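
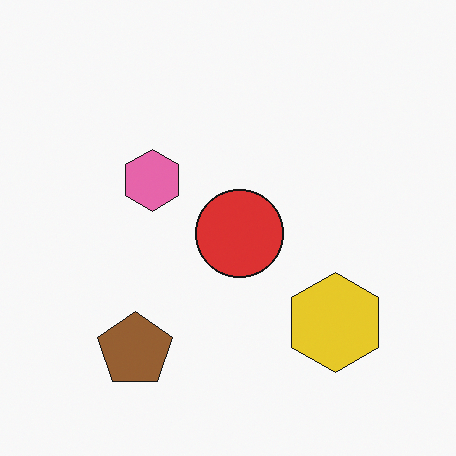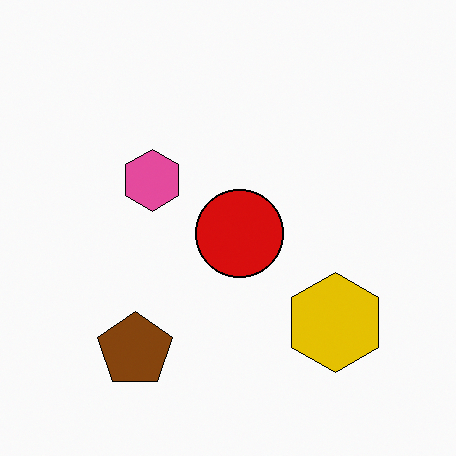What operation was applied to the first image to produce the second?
The second image is the first given slightly increased contrast.

Tones are pushed away from mid-grey across the whole image — a global contrast change.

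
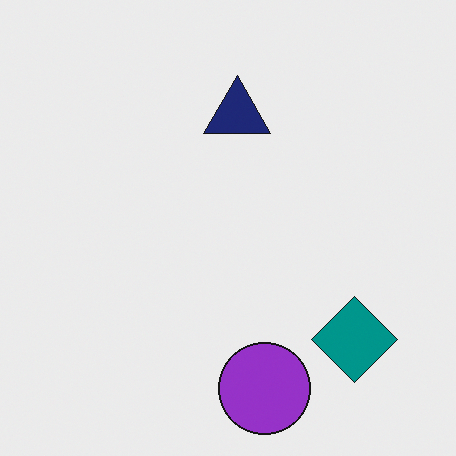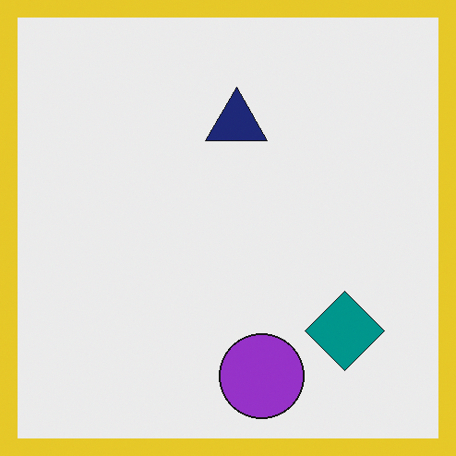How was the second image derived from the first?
This is the original image framed with a yellow border.

A solid yellow frame runs around the edge of the second image, with the content slightly shrunk inside it.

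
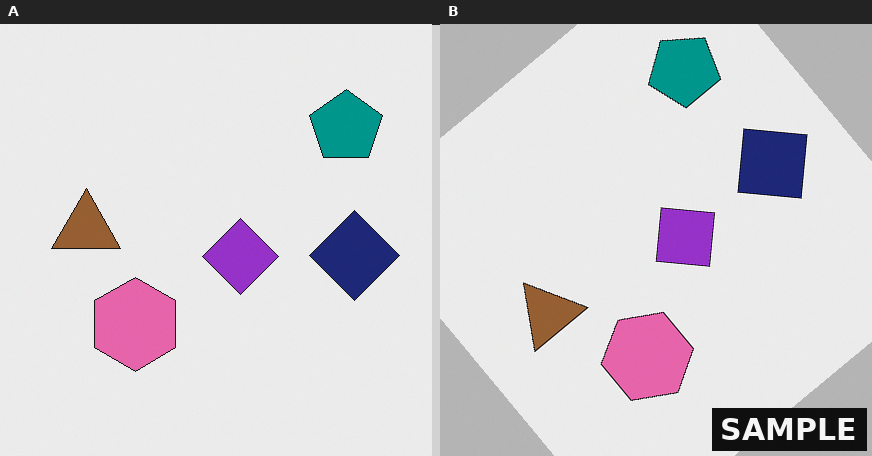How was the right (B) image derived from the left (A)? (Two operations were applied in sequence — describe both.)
The transformation is: rotated counter-clockwise by a large amount — several tens of degrees, then watermarked with the text "SAMPLE" in the lower-right corner.

Every shape is tilted by the same angle and the image corners show triangular fill wedges — a whole-image rotation by a non-right angle. A dark label reading "SAMPLE" appears in the lower-right corner.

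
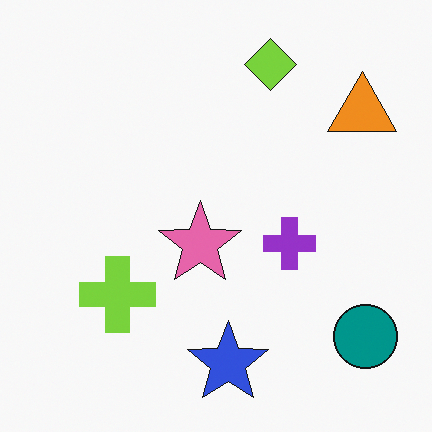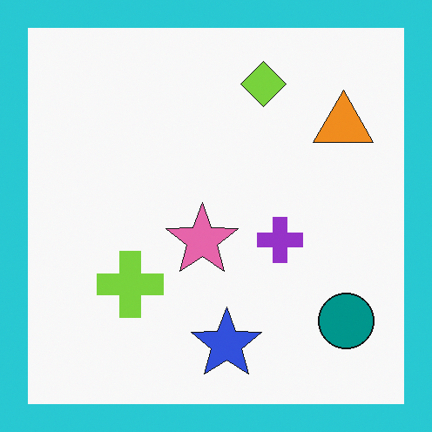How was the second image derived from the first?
Framed with a cyan border.

A solid cyan frame runs around the edge of the second image, with the content slightly shrunk inside it.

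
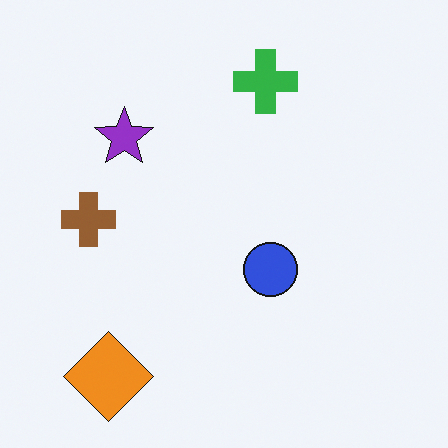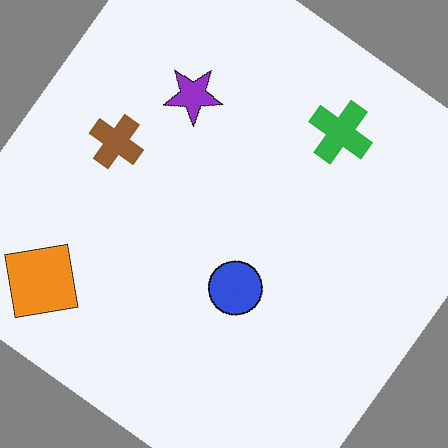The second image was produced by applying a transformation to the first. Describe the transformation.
The second image is the first rotated clockwise by a large amount — several tens of degrees.

Every shape is tilted by the same angle and the image corners show triangular fill wedges — a whole-image rotation by a non-right angle.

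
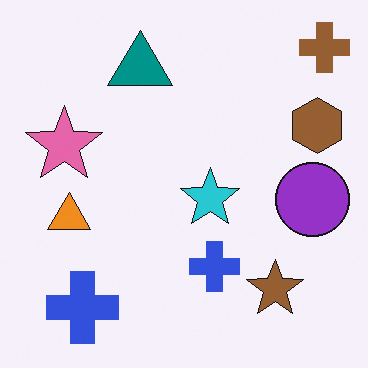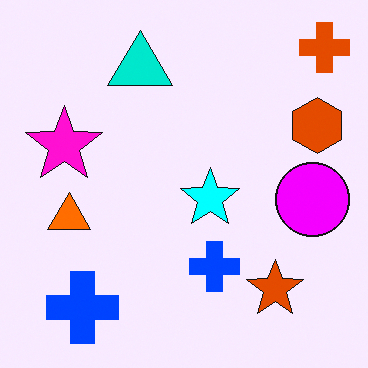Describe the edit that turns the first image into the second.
It was made much more vivid (saturation change).

All colors are more vivid — a global saturation change.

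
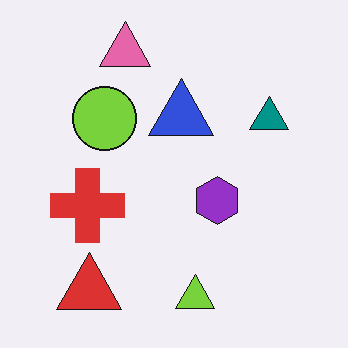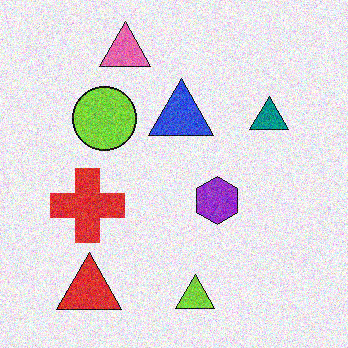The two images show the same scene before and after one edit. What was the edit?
It was degraded with moderate additive noise.

Random speckle covers the whole image, including the flat background.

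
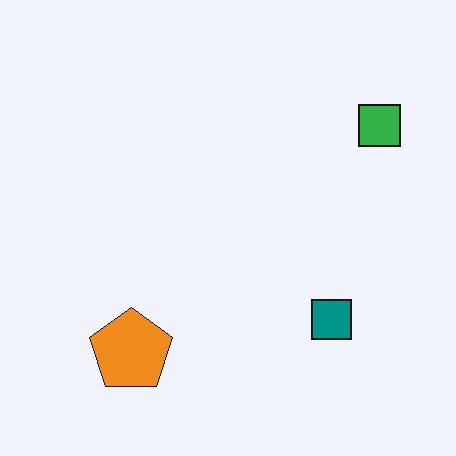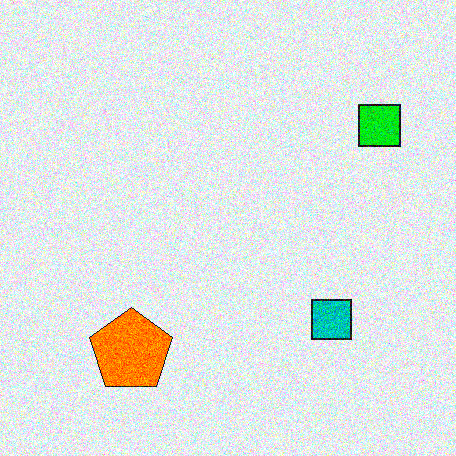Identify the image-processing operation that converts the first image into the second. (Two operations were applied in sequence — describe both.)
This is the original image degraded with moderate additive noise, then heavily oversaturated.

Random speckle covers the whole image, including the flat background. All colors are more vivid — a global saturation change.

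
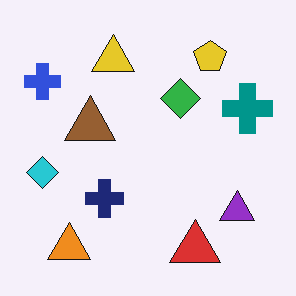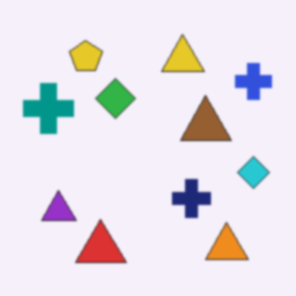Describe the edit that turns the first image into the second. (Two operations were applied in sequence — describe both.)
The image was flipped horizontally (left ↔ right), then slightly softened.

The blue cross is in the top-left of the first image and the top-right of the second — shapes on opposite sides of the vertical midline have swapped in a mirror flip. Shape edges and outlines are uniformly softened across the whole image.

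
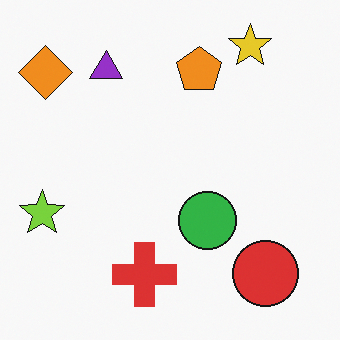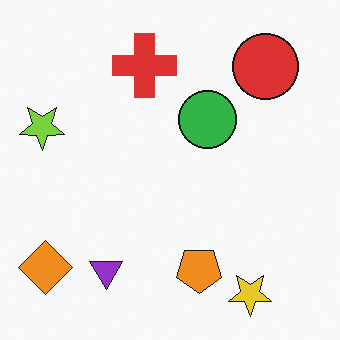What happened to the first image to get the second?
The image was flipped vertically (top ↔ bottom).

The yellow star is in the top-right of the first image and the bottom-right of the second — shapes on opposite sides of the horizontal midline have swapped in a mirror flip.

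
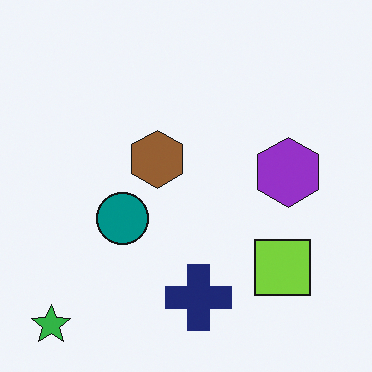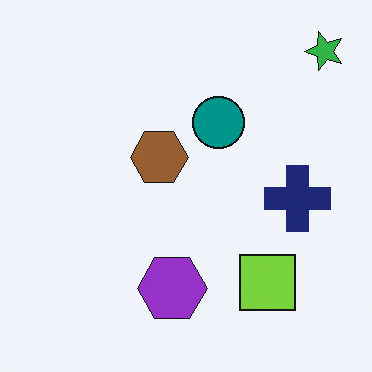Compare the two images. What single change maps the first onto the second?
The second image is the first transposed (reflected across the top-left ↔ bottom-right diagonal).

Shapes have swapped their row and column positions — what was in the top-right is now in the bottom-left — a diagonal reflection.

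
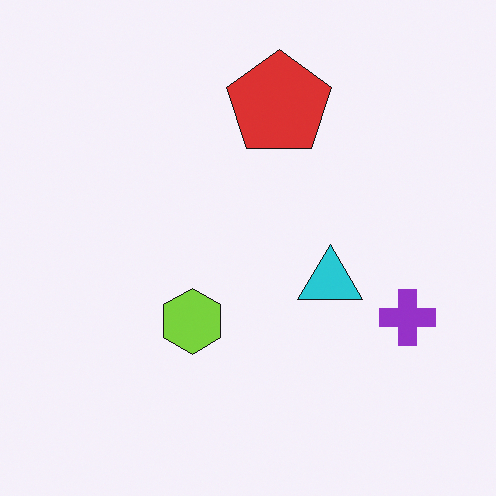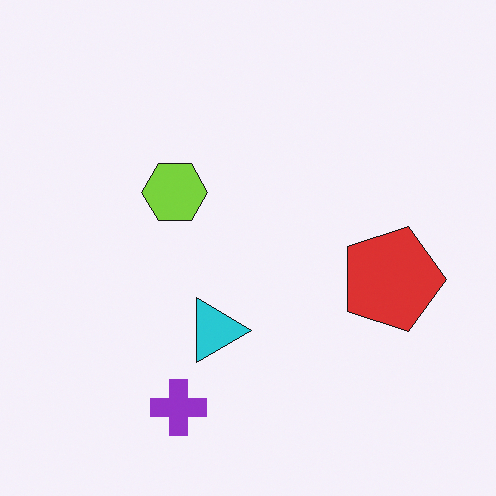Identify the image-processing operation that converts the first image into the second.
The image was rotated 90° clockwise.

The purple cross sits in the right of the first image and the bottom of the second — consistent with a whole-image 90° clockwise rotation.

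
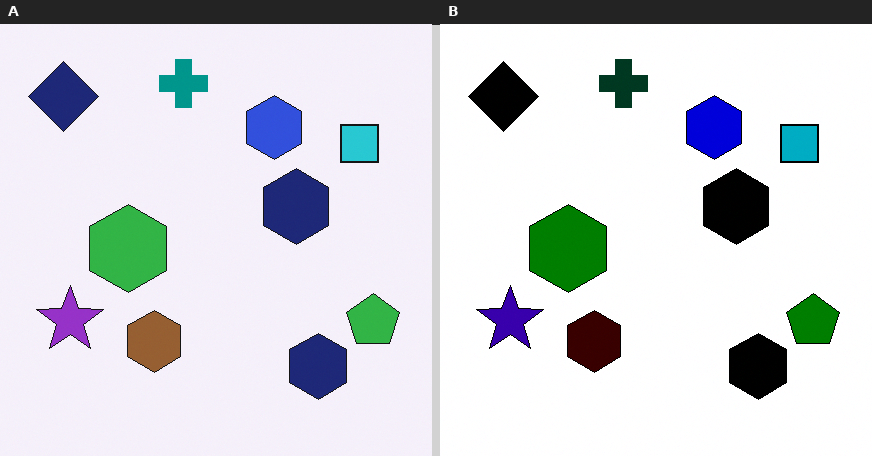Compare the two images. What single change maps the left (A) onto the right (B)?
This is the original image given much higher contrast.

Tones are pushed away from mid-grey across the whole image — a global contrast change.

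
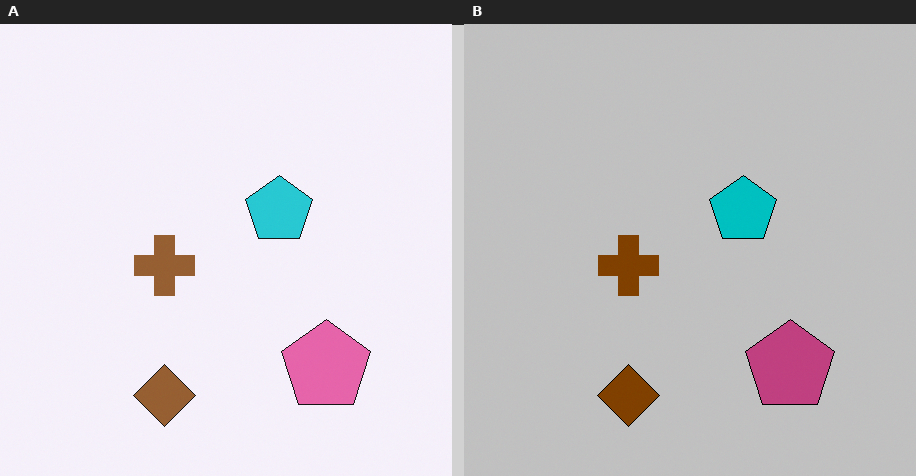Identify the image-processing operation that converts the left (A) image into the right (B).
The transformation is: heavily posterized to just a handful of flat colors.

Each flat color has snapped to a coarser quantized level — most visibly, the near-white background has dropped to a flat grey.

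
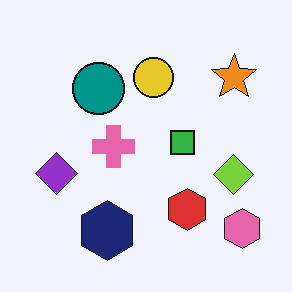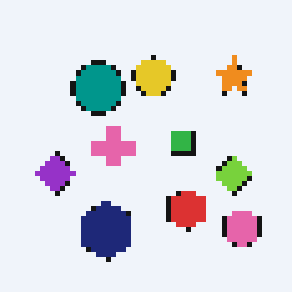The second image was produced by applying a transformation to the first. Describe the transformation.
This is the original image lightly pixelated (a mild mosaic effect).

Shapes are reduced to large square blocks; fine edges and outlines are lost — a downscale-then-upscale (mosaic) effect.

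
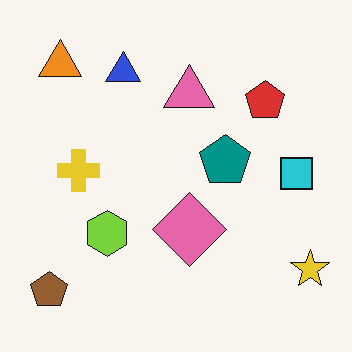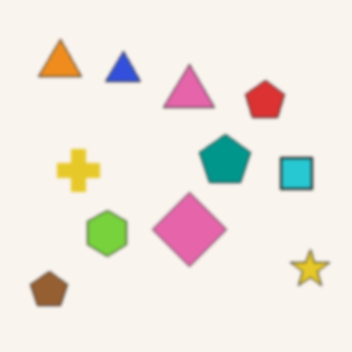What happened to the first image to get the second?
Slightly softened.

Shape edges and outlines are uniformly softened across the whole image.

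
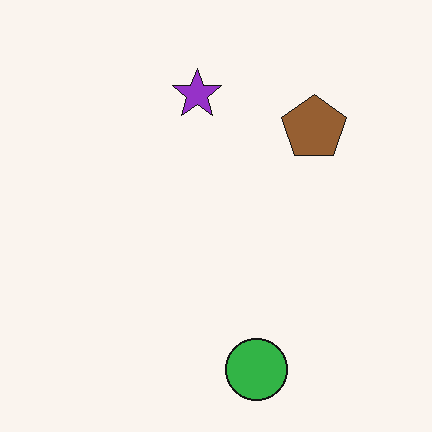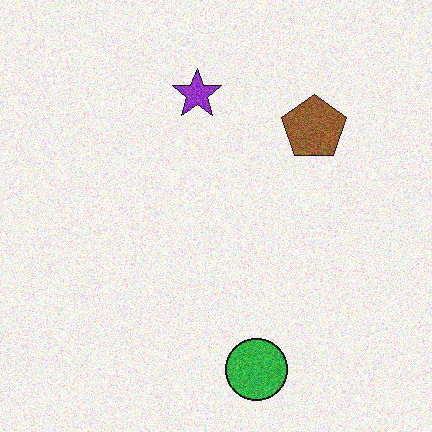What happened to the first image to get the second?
It was degraded with visible gaussian noise.

Random speckle covers the whole image, including the flat background.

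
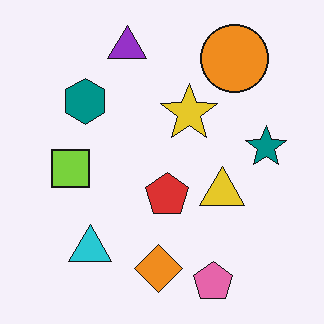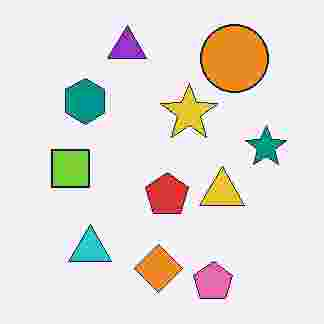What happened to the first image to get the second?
The transformation is: degraded with heavy JPEG compression.

Blocky 8×8 compression artifacts appear around shape edges and the flat background shows ringing — characteristic JPEG degradation.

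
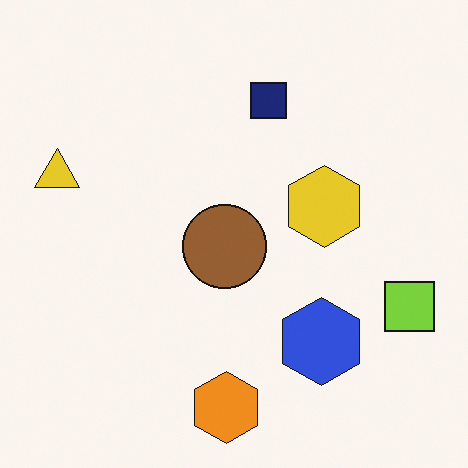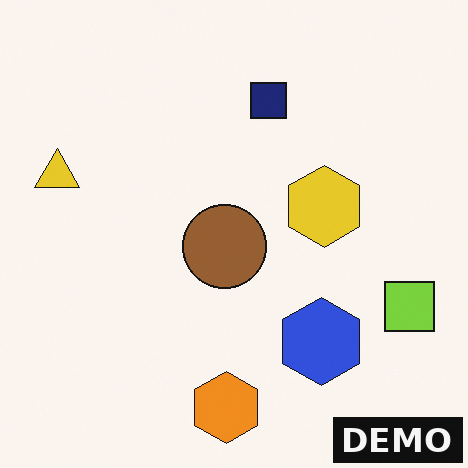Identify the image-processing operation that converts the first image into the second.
The image was watermarked with the text "DEMO" in the lower-right corner.

A dark label reading "DEMO" appears in the lower-right corner.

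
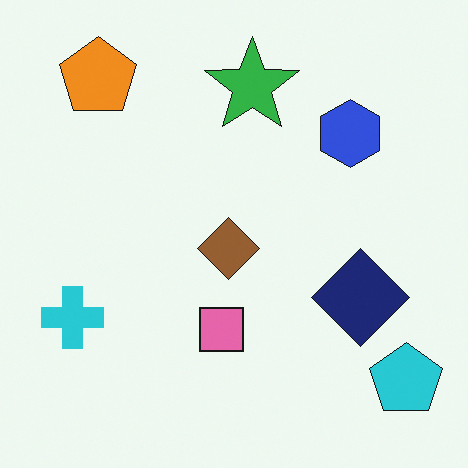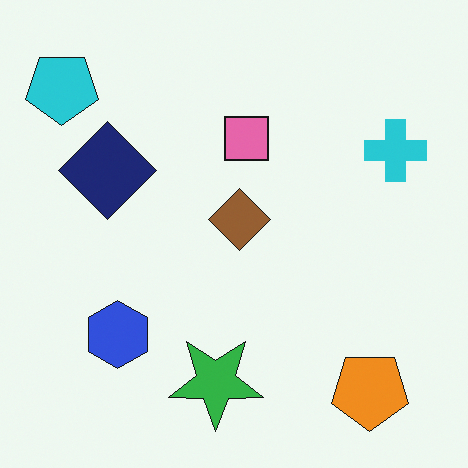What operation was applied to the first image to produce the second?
The transformation is: rotated 180°.

The cyan pentagon sits in the bottom-right of the first image and the top-left of the second — consistent with a whole-image 180° rotation.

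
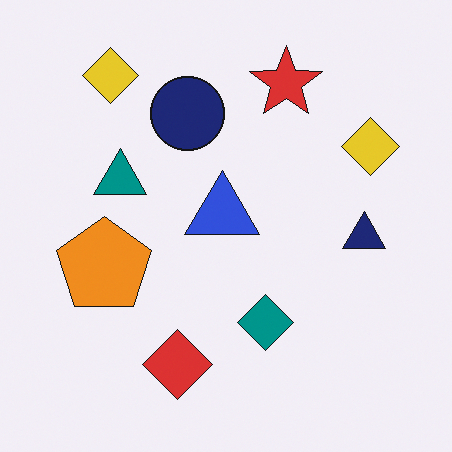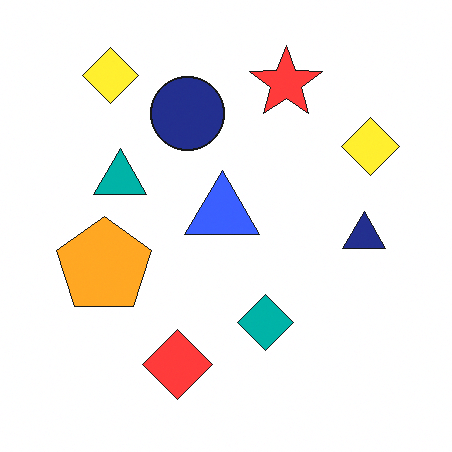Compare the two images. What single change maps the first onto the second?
Brightened a little.

Every pixel — background and shapes alike — is uniformly brightened.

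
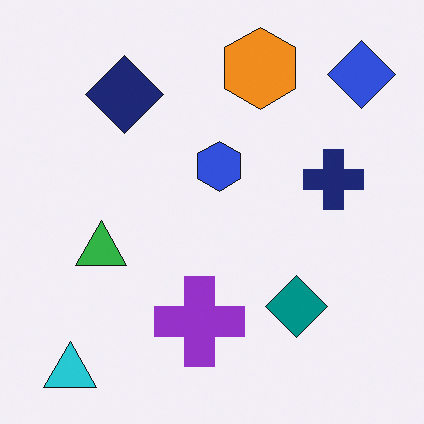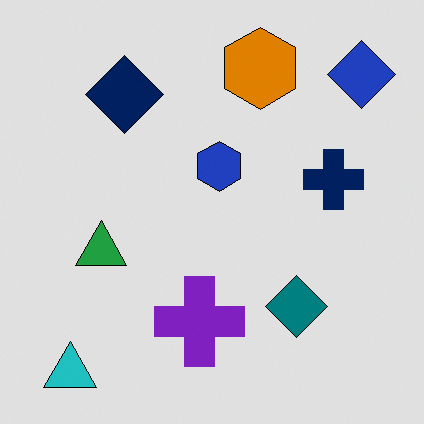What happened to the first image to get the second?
It was posterized to a reduced palette.

Each flat color has snapped to a coarser quantized level — most visibly, the near-white background has dropped to a flat grey.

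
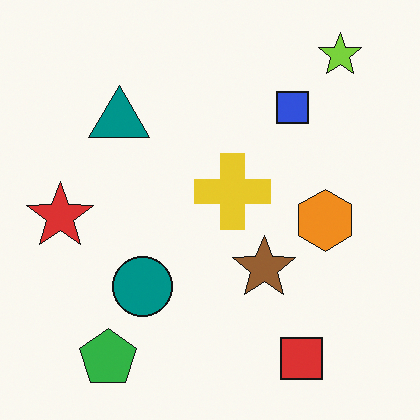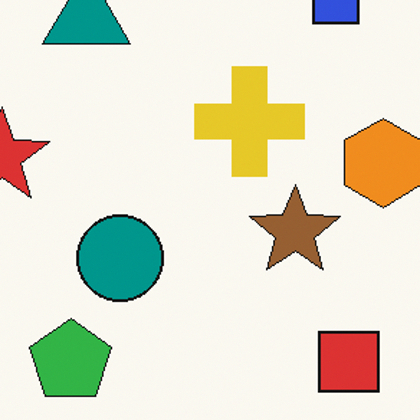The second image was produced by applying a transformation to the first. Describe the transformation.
Cropped to a modestly smaller region and rescaled.

The visible shapes are larger and the field of view is narrower; shapes near the original edges may be partly or wholly outside the frame — a crop-and-rescale.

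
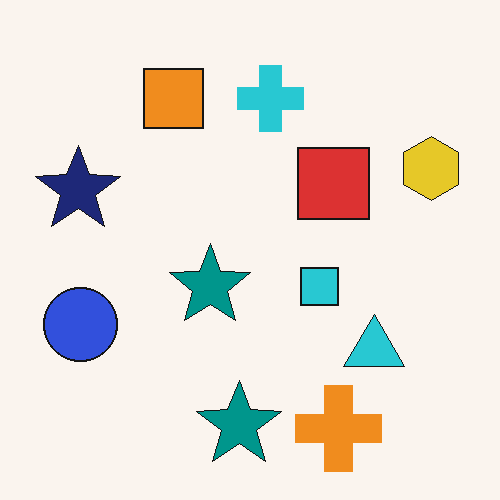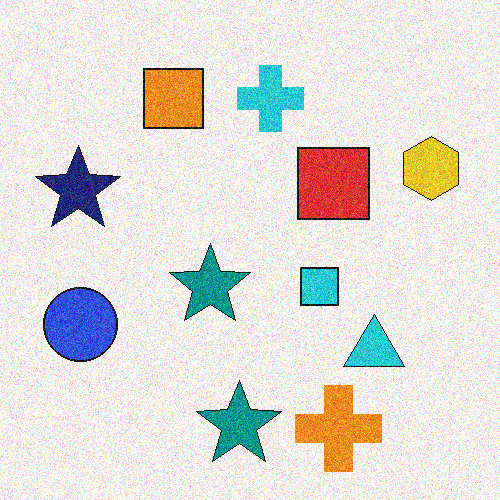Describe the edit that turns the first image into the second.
The second image is the first degraded with moderate additive noise.

Random speckle covers the whole image, including the flat background.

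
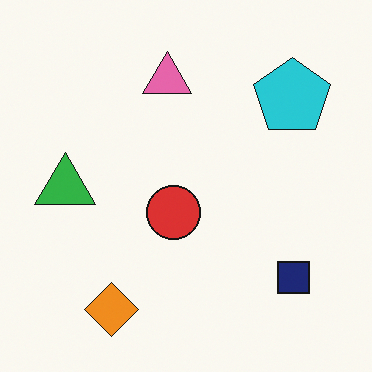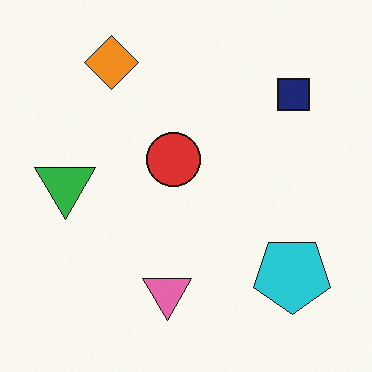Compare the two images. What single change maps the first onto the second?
It was flipped vertically (top ↔ bottom).

The orange diamond is in the bottom-left of the first image and the top-left of the second — shapes on opposite sides of the horizontal midline have swapped in a mirror flip.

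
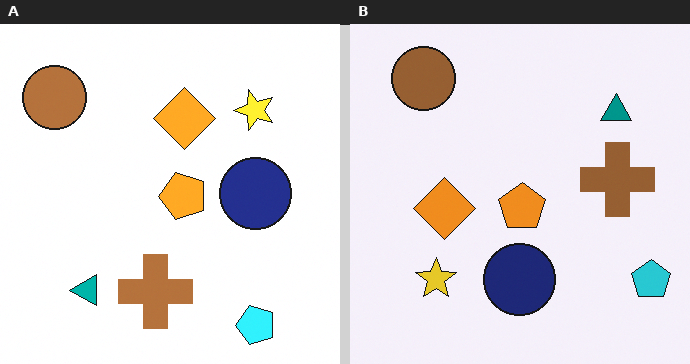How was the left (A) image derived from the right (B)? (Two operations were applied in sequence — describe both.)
Transposed (reflected across the top-left ↔ bottom-right diagonal), then slightly brightened.

Shapes have swapped their row and column positions — what was in the top-right is now in the bottom-left — a diagonal reflection. Every pixel — background and shapes alike — is uniformly brightened.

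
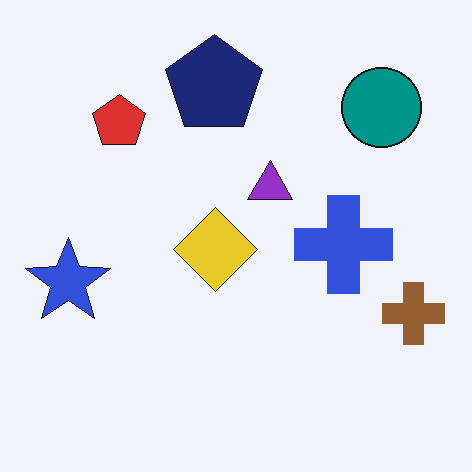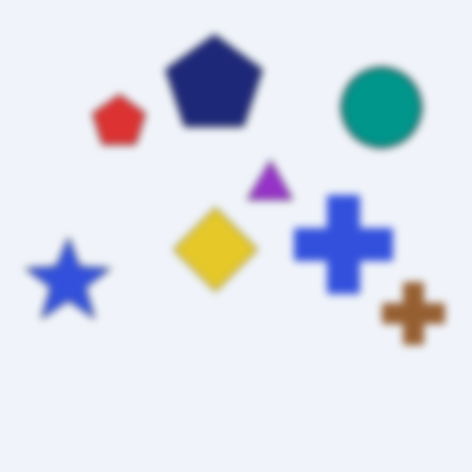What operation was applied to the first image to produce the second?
Moderately blurred.

Shape edges and outlines are uniformly softened across the whole image.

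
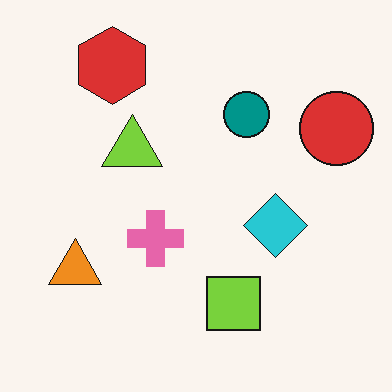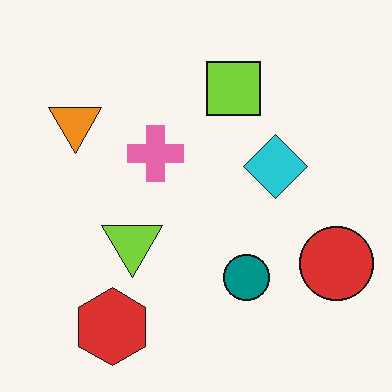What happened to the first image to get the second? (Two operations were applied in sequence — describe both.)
Flipped vertically (top ↔ bottom), then JPEG-compressed with visible artifacts.

The red hexagon is in the top-left of the first image and the bottom-left of the second — shapes on opposite sides of the horizontal midline have swapped in a mirror flip. Blocky 8×8 compression artifacts appear around shape edges and the flat background shows ringing — characteristic JPEG degradation.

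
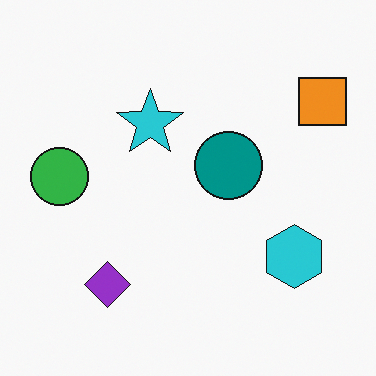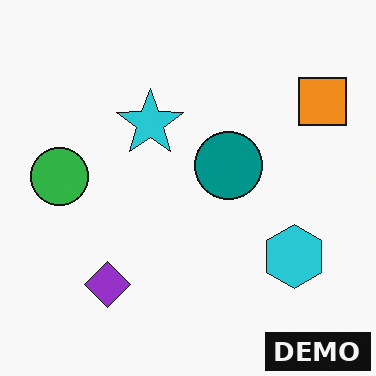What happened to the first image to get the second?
Watermarked with the text "DEMO" in the lower-right corner.

A dark label reading "DEMO" appears in the lower-right corner.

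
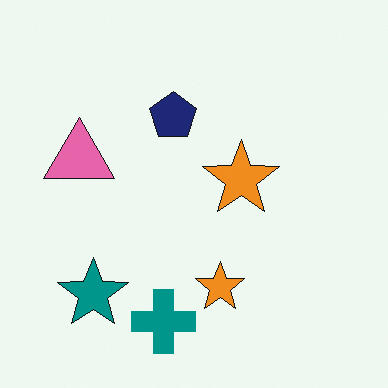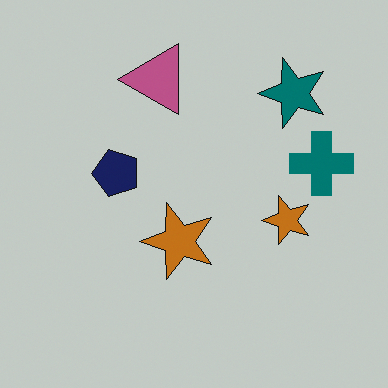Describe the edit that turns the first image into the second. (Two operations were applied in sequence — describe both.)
The image was slightly darkened, then transposed (reflected across the top-left ↔ bottom-right diagonal).

Every pixel — background and shapes alike — is uniformly darkened. Shapes have swapped their row and column positions — what was in the top-right is now in the bottom-left — a diagonal reflection.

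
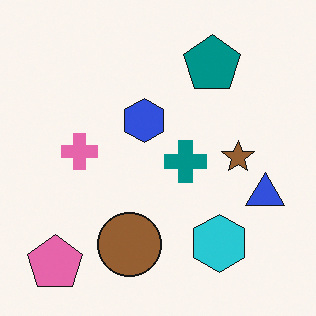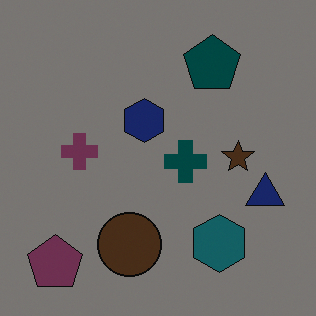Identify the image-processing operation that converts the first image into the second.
The second image is the first darkened a lot.

Every pixel — background and shapes alike — is uniformly darkened.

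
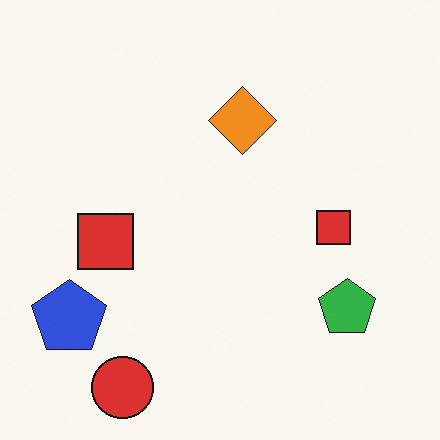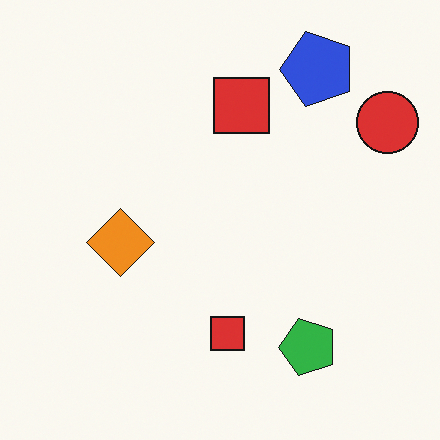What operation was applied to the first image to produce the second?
The transformation is: transposed (reflected across the top-left ↔ bottom-right diagonal).

Shapes have swapped their row and column positions — what was in the top-right is now in the bottom-left — a diagonal reflection.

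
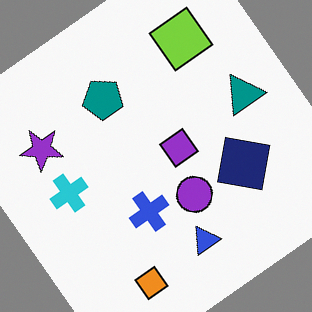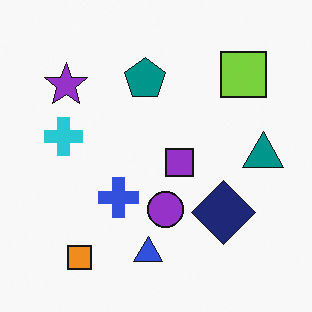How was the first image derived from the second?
The transformation is: rotated counter-clockwise by a large amount — several tens of degrees.

Every shape is tilted by the same angle and the image corners show triangular fill wedges — a whole-image rotation by a non-right angle.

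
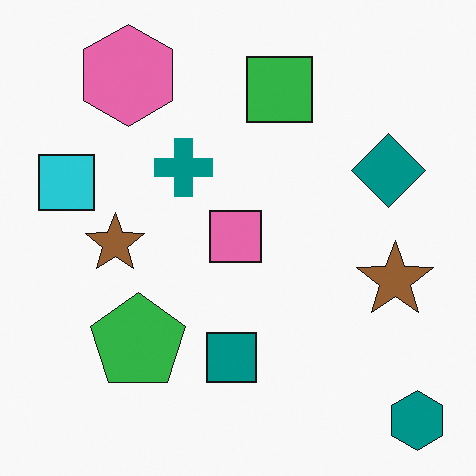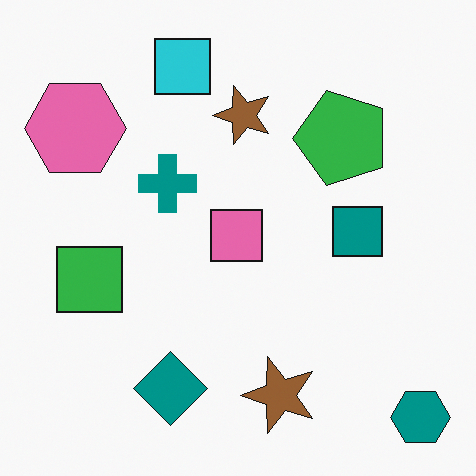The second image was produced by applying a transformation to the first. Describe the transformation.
It was transposed (reflected across the top-left ↔ bottom-right diagonal).

Shapes have swapped their row and column positions — what was in the top-right is now in the bottom-left — a diagonal reflection.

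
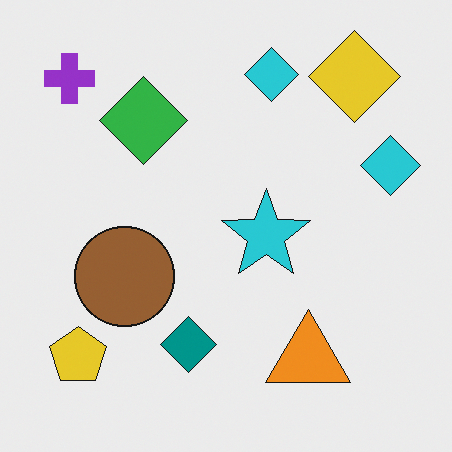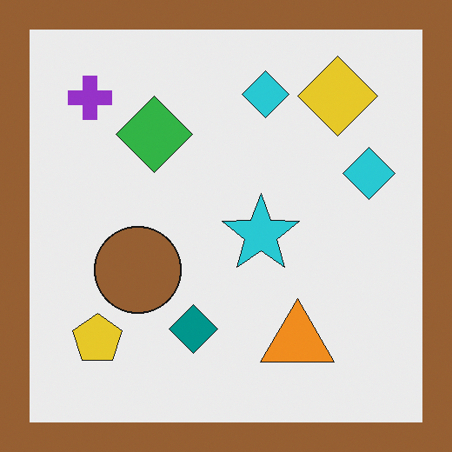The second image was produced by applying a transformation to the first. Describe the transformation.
Framed with a brown border.

A solid brown frame runs around the edge of the second image, with the content slightly shrunk inside it.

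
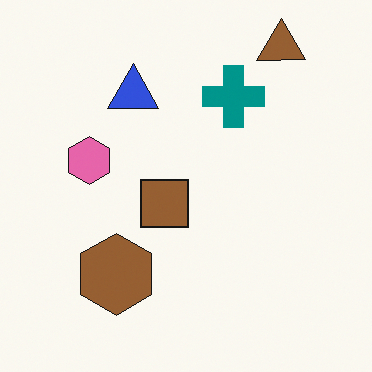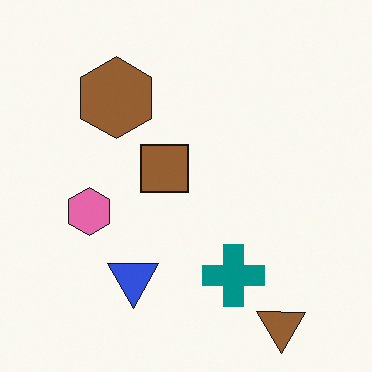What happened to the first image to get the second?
Flipped vertically (top ↔ bottom).

The brown triangle is in the top-right of the first image and the bottom-right of the second — shapes on opposite sides of the horizontal midline have swapped in a mirror flip.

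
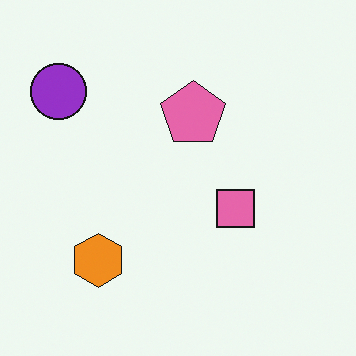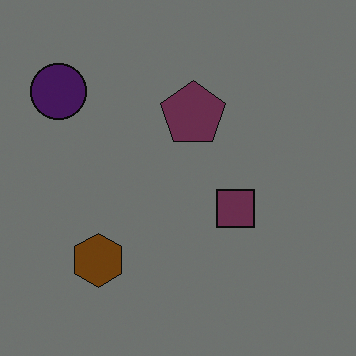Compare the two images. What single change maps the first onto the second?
Noticeably darkened.

Every pixel — background and shapes alike — is uniformly darkened.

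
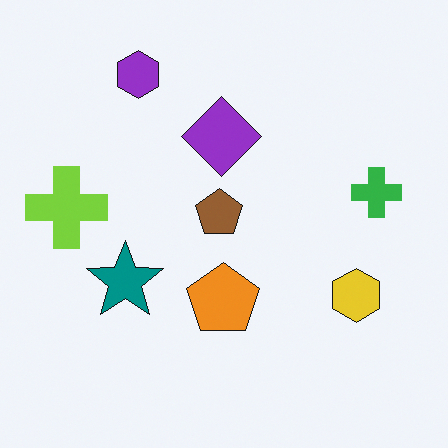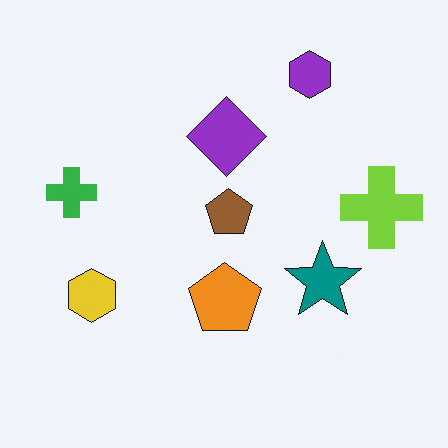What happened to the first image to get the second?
The transformation is: flipped horizontally (left ↔ right).

The lime cross is in the left of the first image and the right of the second — shapes on opposite sides of the vertical midline have swapped in a mirror flip.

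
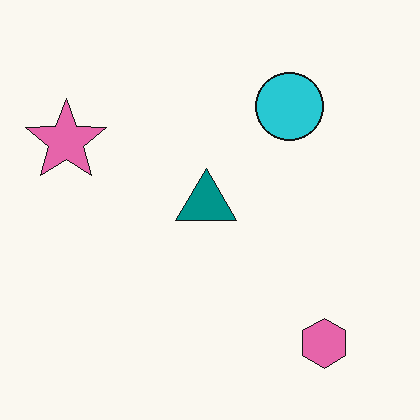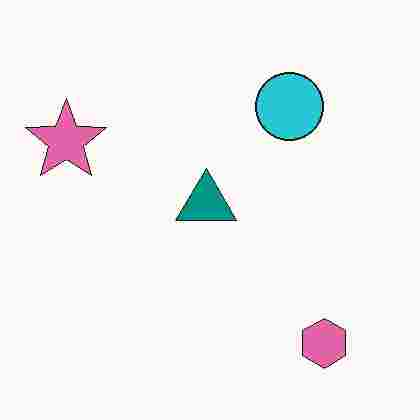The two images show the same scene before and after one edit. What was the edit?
The second image is the first heavily JPEG-compressed with obvious blocking artifacts.

Blocky 8×8 compression artifacts appear around shape edges and the flat background shows ringing — characteristic JPEG degradation.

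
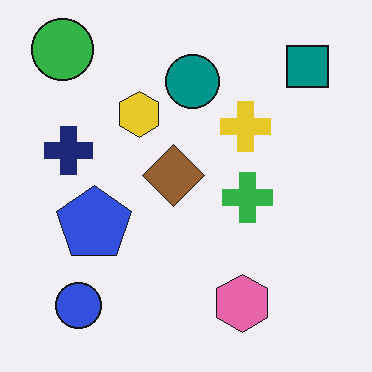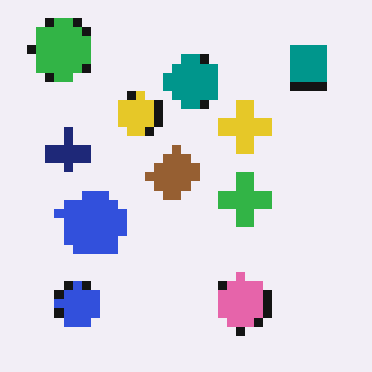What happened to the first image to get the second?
This is the original image heavily pixelated into large blocks.

Shapes are reduced to large square blocks; fine edges and outlines are lost — a downscale-then-upscale (mosaic) effect.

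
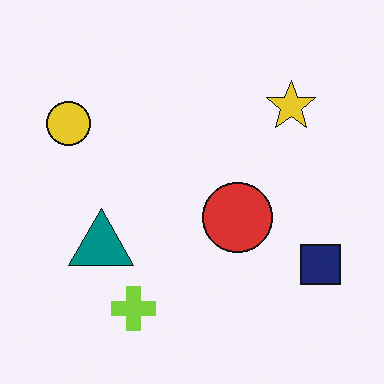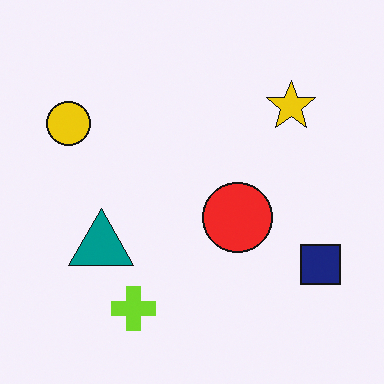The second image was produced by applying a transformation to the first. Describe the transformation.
The image was slightly oversaturated.

All colors are more vivid — a global saturation change.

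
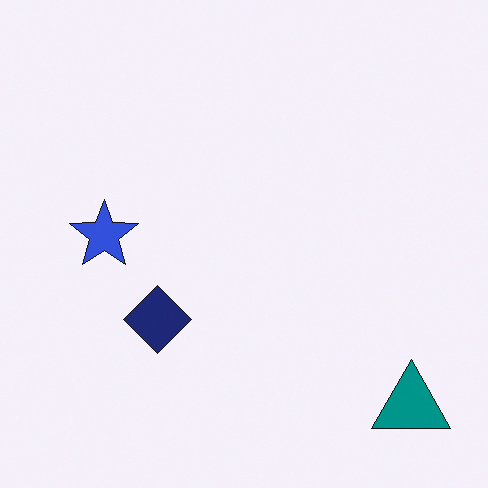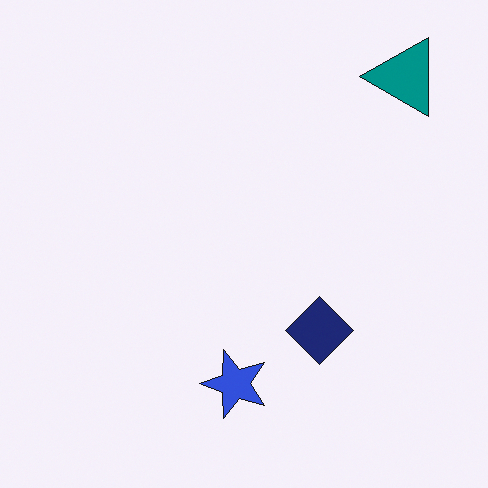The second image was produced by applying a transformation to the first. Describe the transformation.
The image was rotated 90° counter-clockwise.

The teal triangle sits in the bottom-right of the first image and the top-right of the second — consistent with a whole-image 90° counter-clockwise rotation.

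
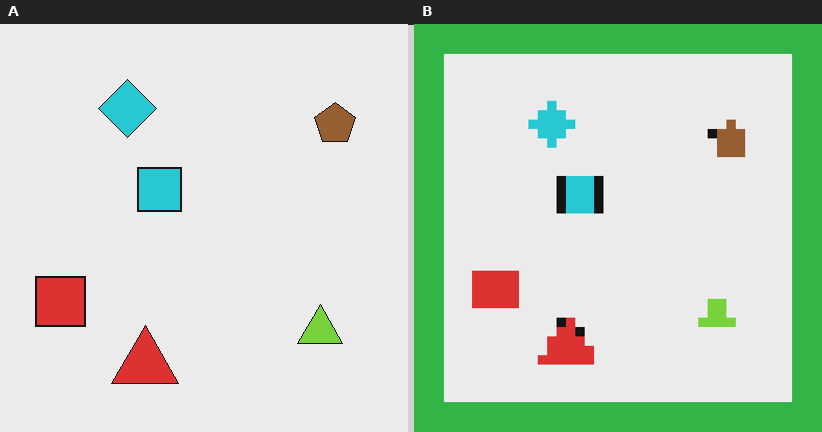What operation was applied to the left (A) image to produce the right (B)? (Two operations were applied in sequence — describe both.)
The image was coarsely pixelated, then framed with a green border.

Shapes are reduced to large square blocks; fine edges and outlines are lost — a downscale-then-upscale (mosaic) effect. A solid green frame runs around the edge of the right (B) image, with the content slightly shrunk inside it.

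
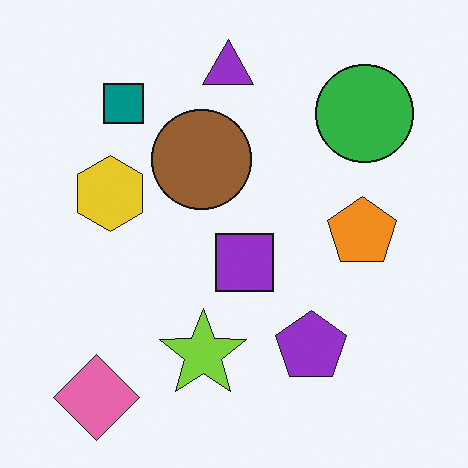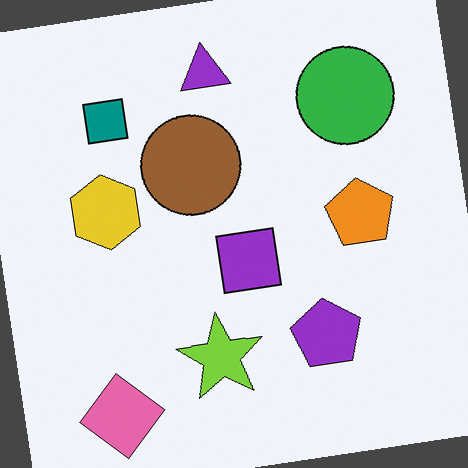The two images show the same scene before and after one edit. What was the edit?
The transformation is: rotated counter-clockwise by a slight angle.

Every shape is tilted by the same angle and the image corners show triangular fill wedges — a whole-image rotation by a non-right angle.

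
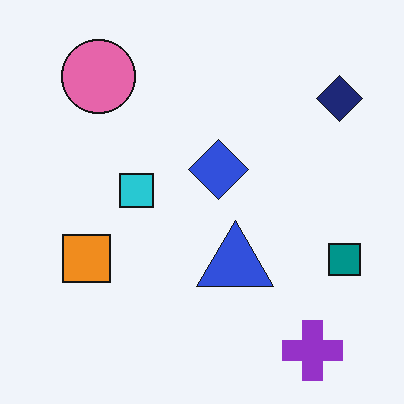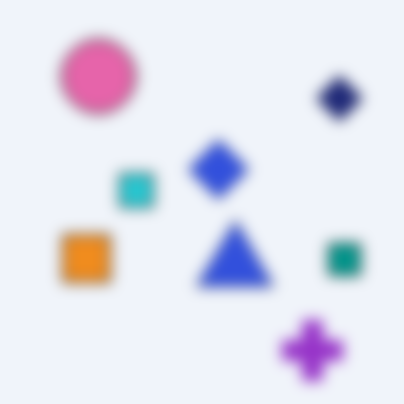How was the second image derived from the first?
The transformation is: heavily blurred.

Shape edges and outlines are uniformly softened across the whole image.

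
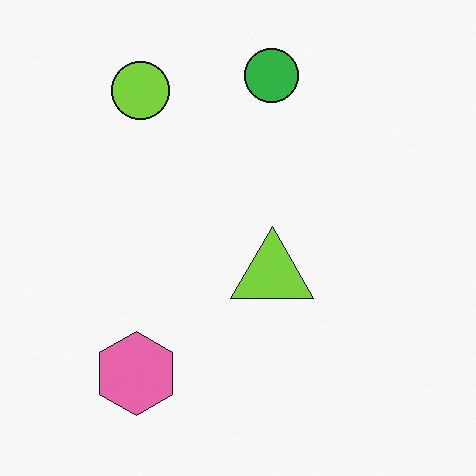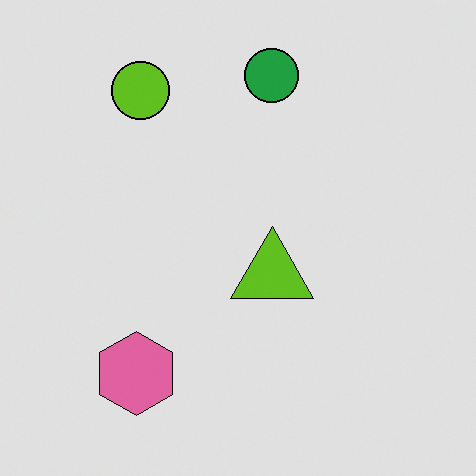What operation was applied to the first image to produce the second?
This is the original image moderately posterized.

Each flat color has snapped to a coarser quantized level — most visibly, the near-white background has dropped to a flat grey.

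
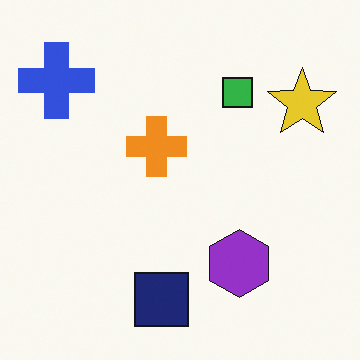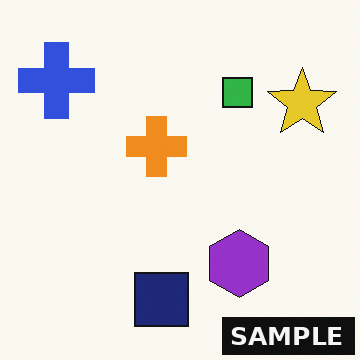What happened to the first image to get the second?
The image was watermarked with the text "SAMPLE" in the lower-right corner.

A dark label reading "SAMPLE" appears in the lower-right corner.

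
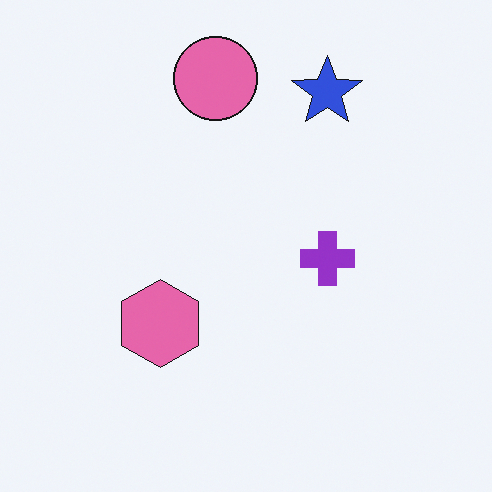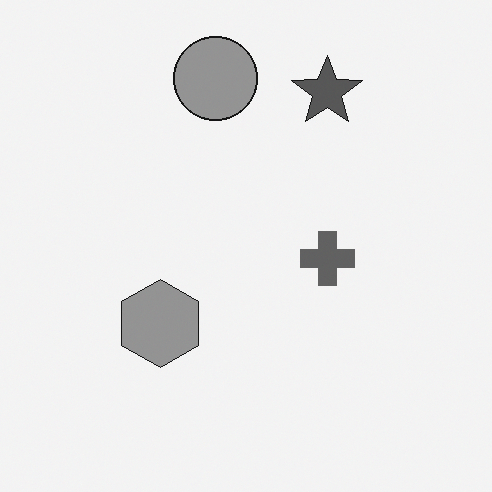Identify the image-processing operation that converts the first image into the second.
The image was converted to grayscale.

All color is removed — every shape is now a shade of grey.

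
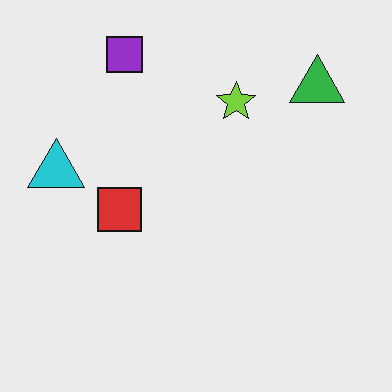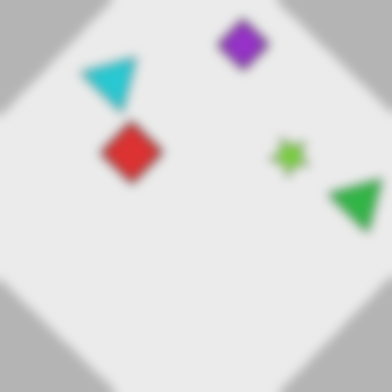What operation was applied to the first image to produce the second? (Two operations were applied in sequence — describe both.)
The second image is the first rotated clockwise by a large amount — several tens of degrees, then heavily blurred.

Every shape is tilted by the same angle and the image corners show triangular fill wedges — a whole-image rotation by a non-right angle. Shape edges and outlines are uniformly softened across the whole image.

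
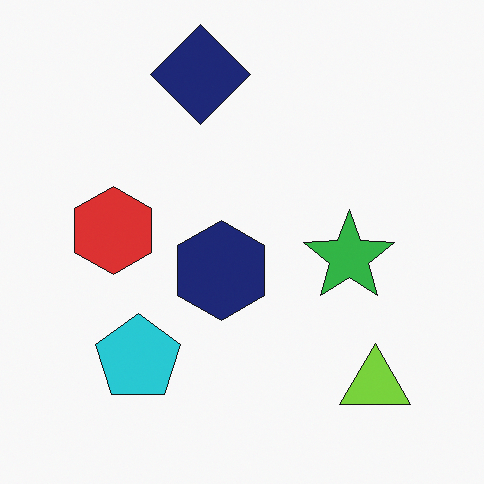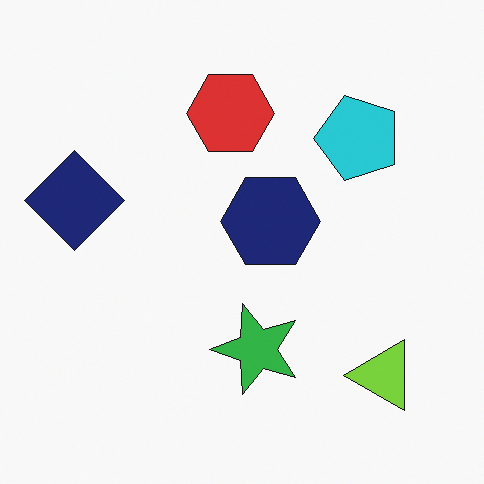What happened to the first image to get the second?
The second image is the first transposed (reflected across the top-left ↔ bottom-right diagonal).

Shapes have swapped their row and column positions — what was in the top-right is now in the bottom-left — a diagonal reflection.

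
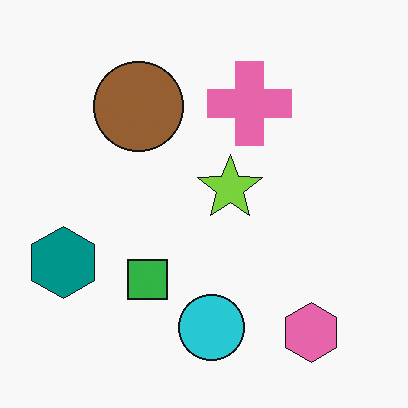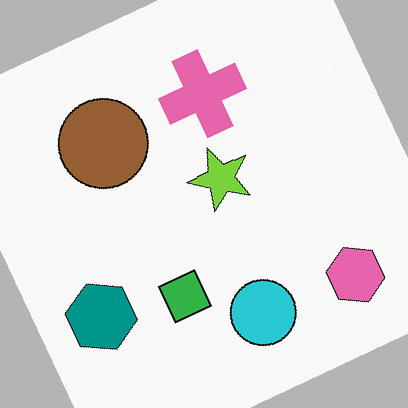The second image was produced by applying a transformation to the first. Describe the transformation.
The transformation is: rotated counter-clockwise by a clearly visible amount.

Every shape is tilted by the same angle and the image corners show triangular fill wedges — a whole-image rotation by a non-right angle.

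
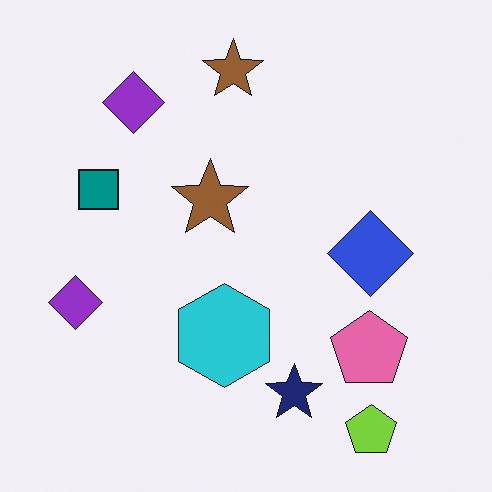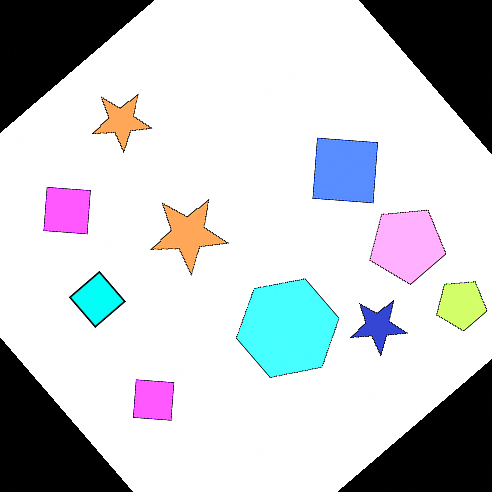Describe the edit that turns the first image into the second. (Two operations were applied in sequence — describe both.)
The second image is the first rotated counter-clockwise by a large amount — several tens of degrees, then brightened a lot.

Every shape is tilted by the same angle and the image corners show triangular fill wedges — a whole-image rotation by a non-right angle. Every pixel — background and shapes alike — is uniformly brightened.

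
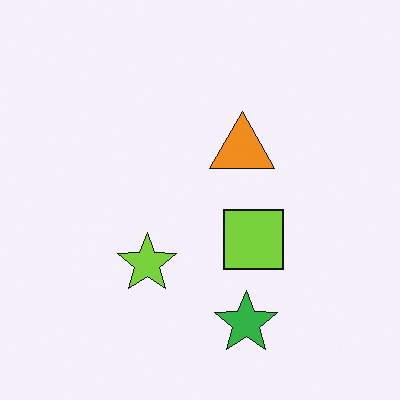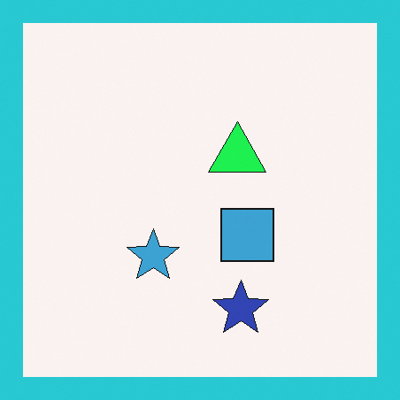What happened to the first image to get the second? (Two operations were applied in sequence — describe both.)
This is the original image hue-shifted by a moderate amount, then framed with a cyan border.

Every shape's color has rotated by the same amount around the hue wheel — a uniform hue shift. A solid cyan frame runs around the edge of the second image, with the content slightly shrunk inside it.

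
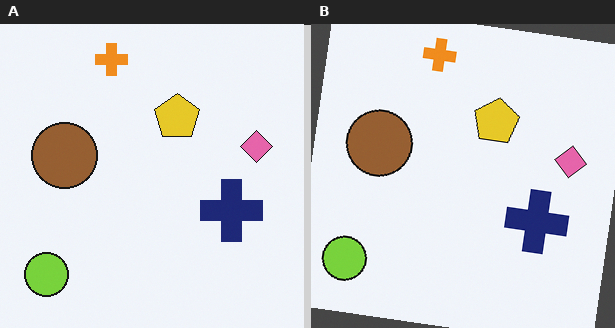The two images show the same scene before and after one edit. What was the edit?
Rotated clockwise by a few degrees.

Every shape is tilted by the same angle and the image corners show triangular fill wedges — a whole-image rotation by a non-right angle.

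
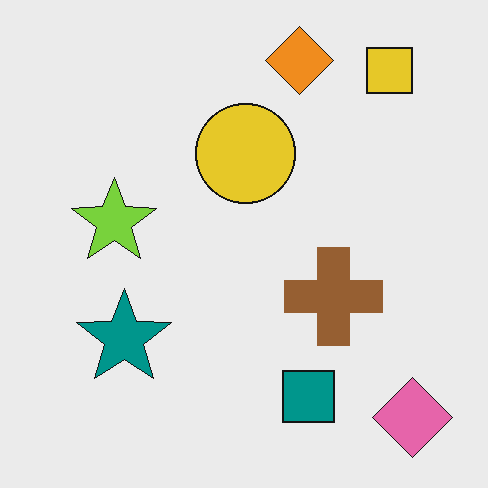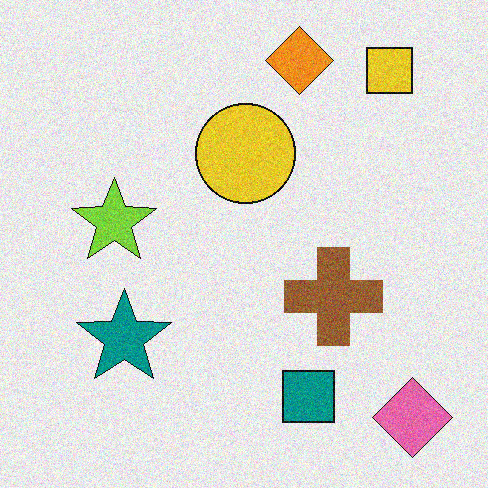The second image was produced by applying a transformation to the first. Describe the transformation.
The second image is the first degraded with visible gaussian noise.

Random speckle covers the whole image, including the flat background.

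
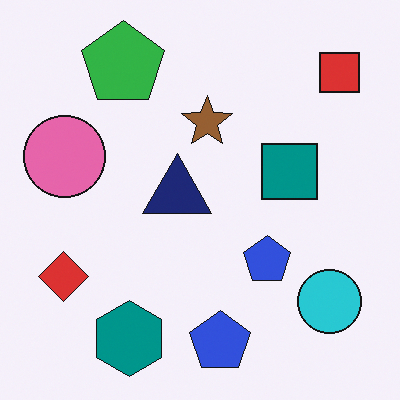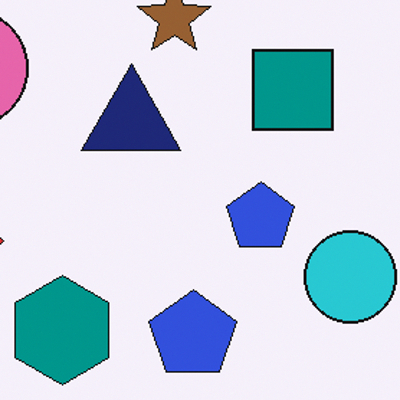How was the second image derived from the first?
This is the original image cropped to a modestly smaller region and rescaled.

The visible shapes are larger and the field of view is narrower; shapes near the original edges may be partly or wholly outside the frame — a crop-and-rescale.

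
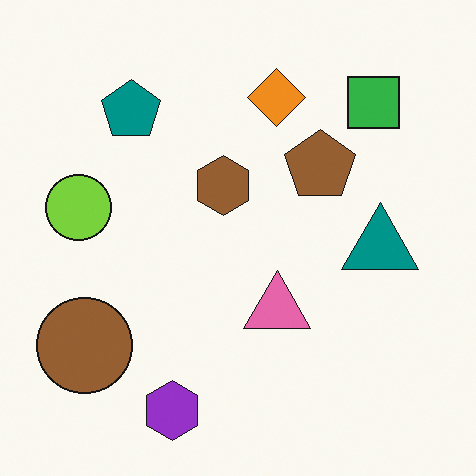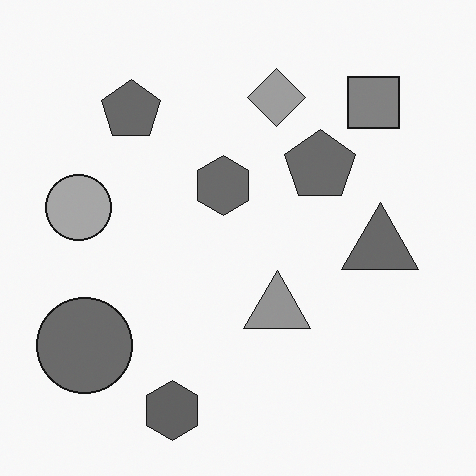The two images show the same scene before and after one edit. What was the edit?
It was converted to grayscale.

All color is removed — every shape is now a shade of grey.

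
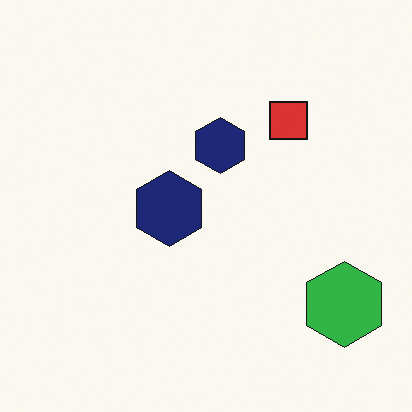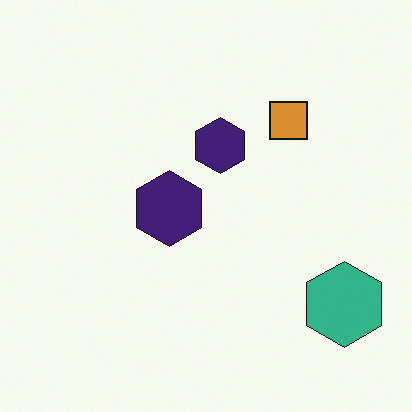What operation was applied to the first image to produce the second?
The transformation is: hue-shifted slightly.

Every shape's color has rotated by the same amount around the hue wheel — a uniform hue shift.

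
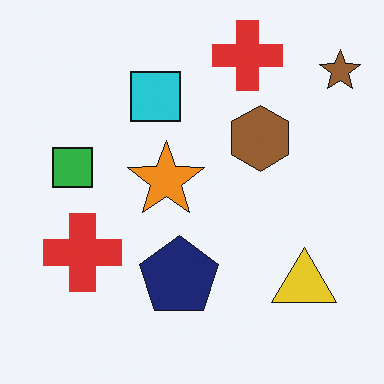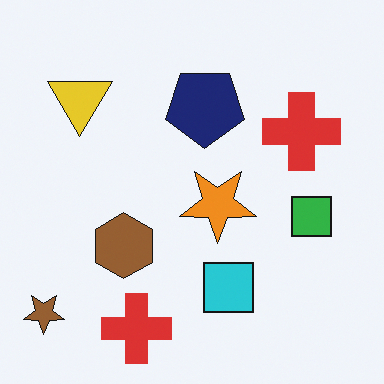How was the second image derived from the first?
The second image is the first rotated 180°.

The brown star sits in the top-right of the first image and the bottom-left of the second — consistent with a whole-image 180° rotation.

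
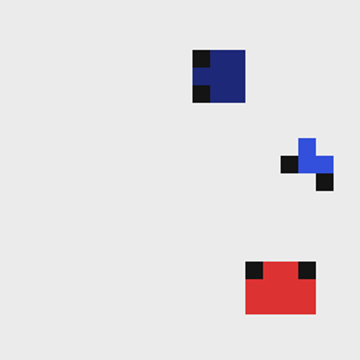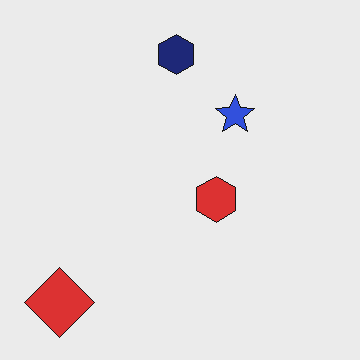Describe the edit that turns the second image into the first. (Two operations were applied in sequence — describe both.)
Heavily pixelated into large blocks, then cropped slightly and scaled back up.

Shapes are reduced to large square blocks; fine edges and outlines are lost — a downscale-then-upscale (mosaic) effect. The visible shapes are larger and the field of view is narrower; shapes near the original edges may be partly or wholly outside the frame — a crop-and-rescale.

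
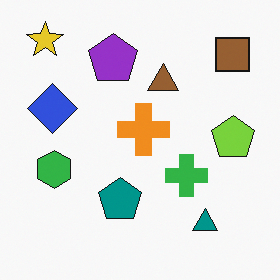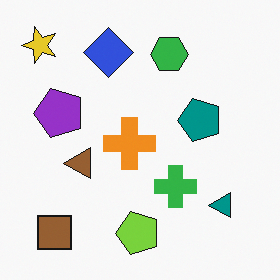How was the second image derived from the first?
This is the original image transposed (reflected across the top-left ↔ bottom-right diagonal).

Shapes have swapped their row and column positions — what was in the top-right is now in the bottom-left — a diagonal reflection.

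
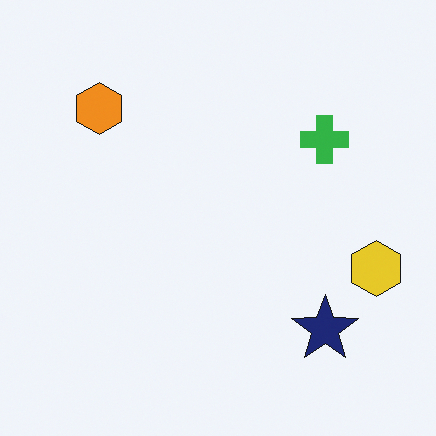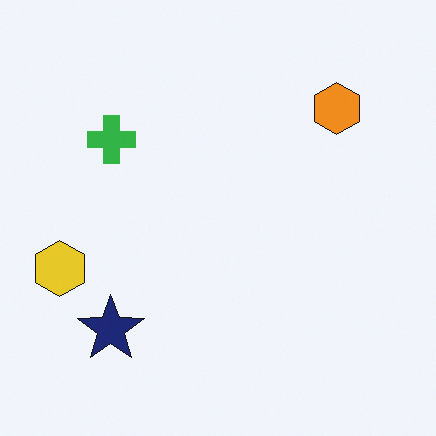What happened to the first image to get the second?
This is the original image flipped horizontally (left ↔ right).

The yellow hexagon is in the right of the first image and the left of the second — shapes on opposite sides of the vertical midline have swapped in a mirror flip.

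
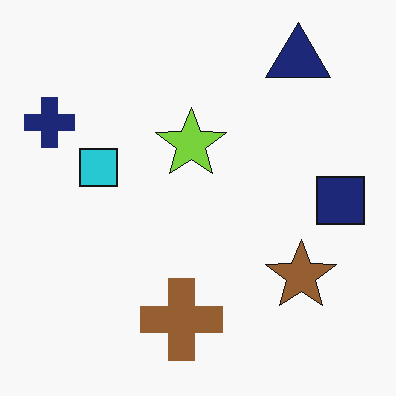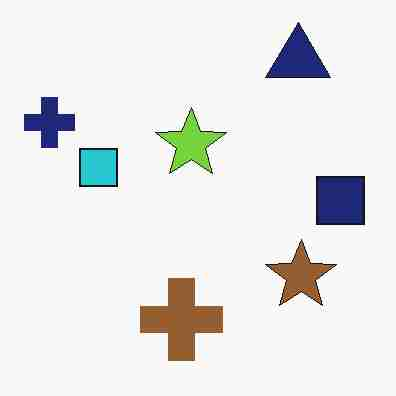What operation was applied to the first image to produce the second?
Heavily JPEG-compressed with obvious blocking artifacts.

Blocky 8×8 compression artifacts appear around shape edges and the flat background shows ringing — characteristic JPEG degradation.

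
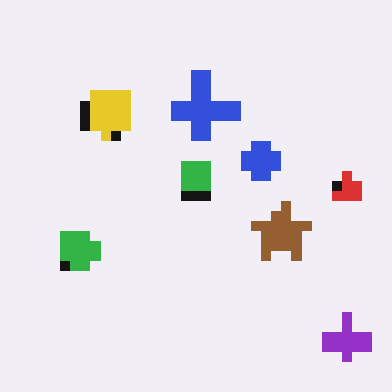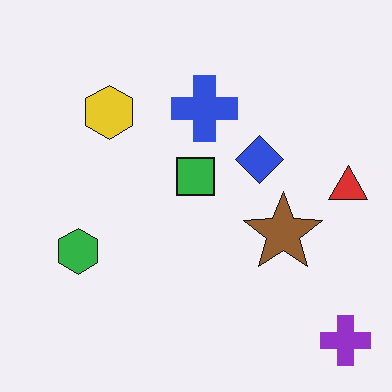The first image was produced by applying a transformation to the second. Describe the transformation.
It was heavily pixelated into large blocks.

Shapes are reduced to large square blocks; fine edges and outlines are lost — a downscale-then-upscale (mosaic) effect.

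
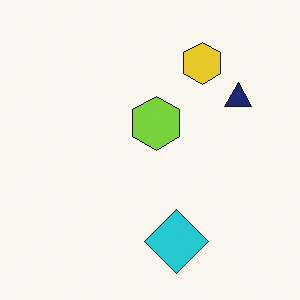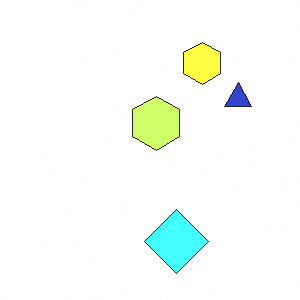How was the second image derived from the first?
This is the original image noticeably brightened.

Every pixel — background and shapes alike — is uniformly brightened.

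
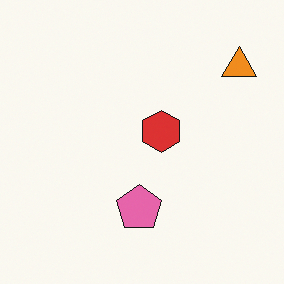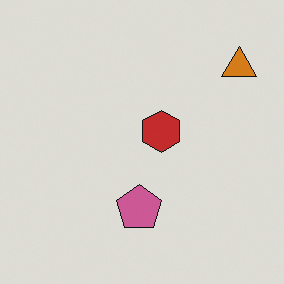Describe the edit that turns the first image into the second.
It was slightly darkened.

Every pixel — background and shapes alike — is uniformly darkened.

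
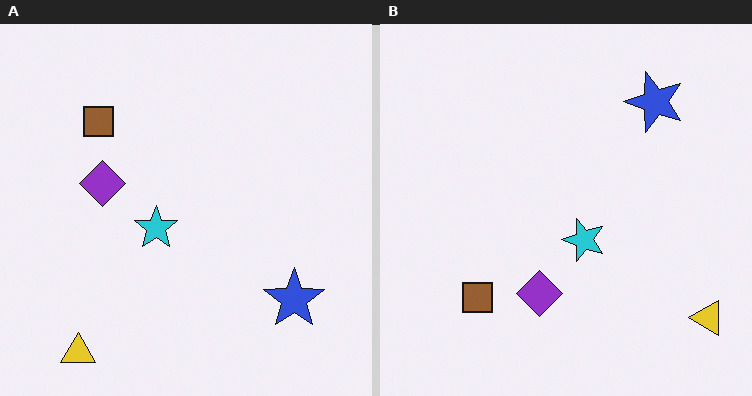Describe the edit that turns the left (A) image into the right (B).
The transformation is: rotated 90° counter-clockwise.

The yellow triangle sits in the bottom-left of the left (A) image and the bottom-right of the right (B) — consistent with a whole-image 90° counter-clockwise rotation.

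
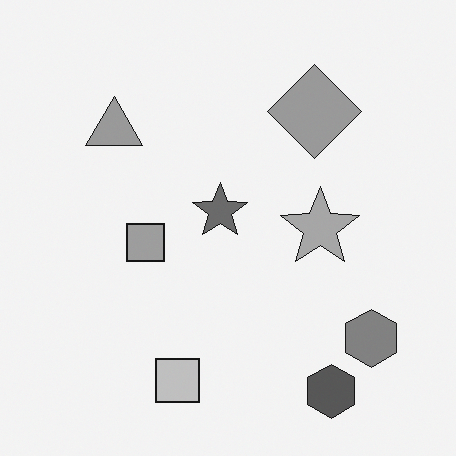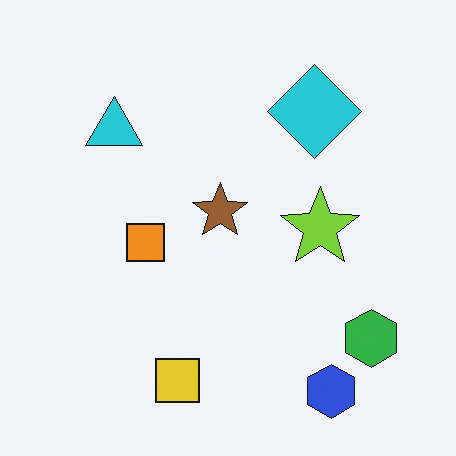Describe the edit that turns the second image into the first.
The transformation is: converted to grayscale.

All color is removed — every shape is now a shade of grey.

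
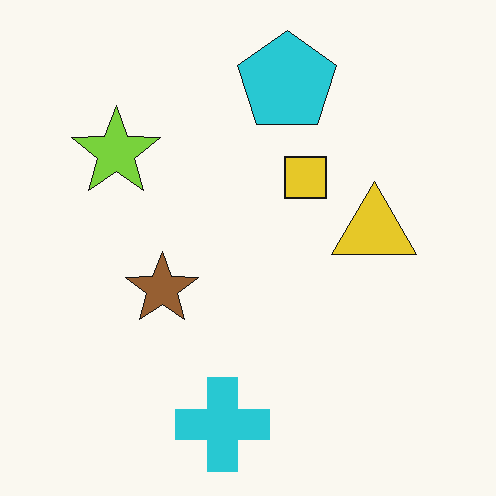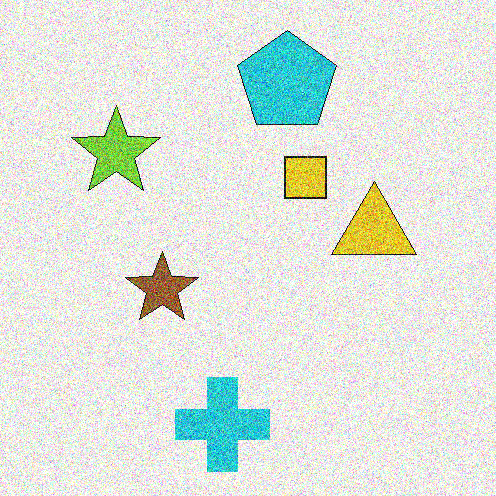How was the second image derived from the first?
It was degraded with strong gaussian noise.

Random speckle covers the whole image, including the flat background.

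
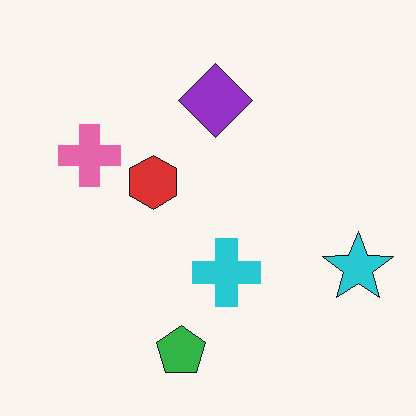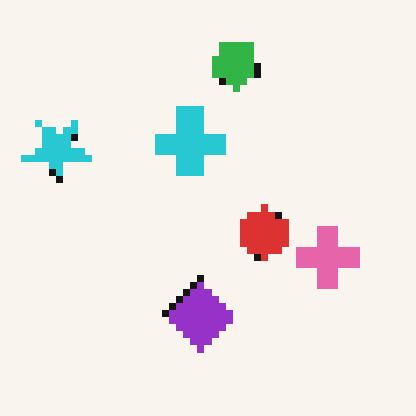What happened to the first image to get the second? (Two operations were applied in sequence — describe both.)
It was rotated 180°, then moderately pixelated.

The cyan star sits in the right of the first image and the left of the second — consistent with a whole-image 180° rotation. Shapes are reduced to large square blocks; fine edges and outlines are lost — a downscale-then-upscale (mosaic) effect.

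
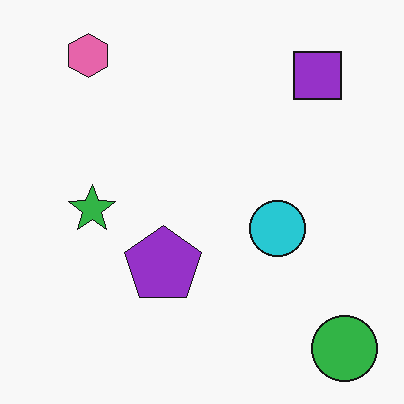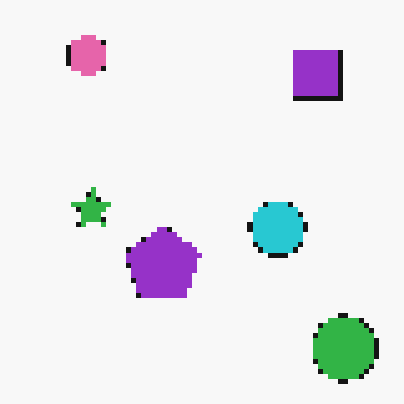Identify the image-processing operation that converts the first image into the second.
The transformation is: lightly pixelated (a mild mosaic effect).

Shapes are reduced to large square blocks; fine edges and outlines are lost — a downscale-then-upscale (mosaic) effect.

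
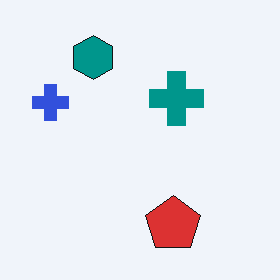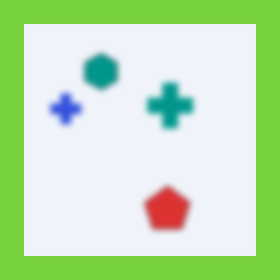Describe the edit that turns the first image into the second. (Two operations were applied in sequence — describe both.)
The transformation is: moderately blurred, then framed with a lime border.

Shape edges and outlines are uniformly softened across the whole image. A solid lime frame runs around the edge of the second image, with the content slightly shrunk inside it.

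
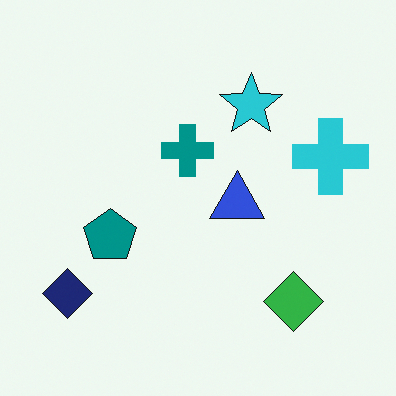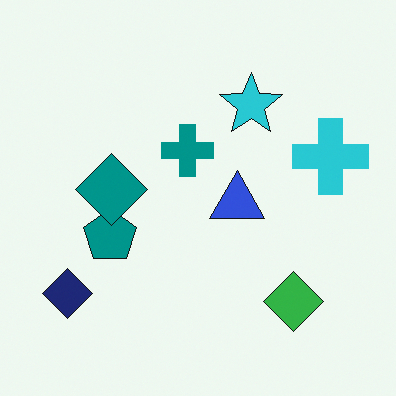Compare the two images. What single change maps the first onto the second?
The second image is the first overlaid with an additional teal diamond.

A teal diamond appears in the second image that is absent from the first.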